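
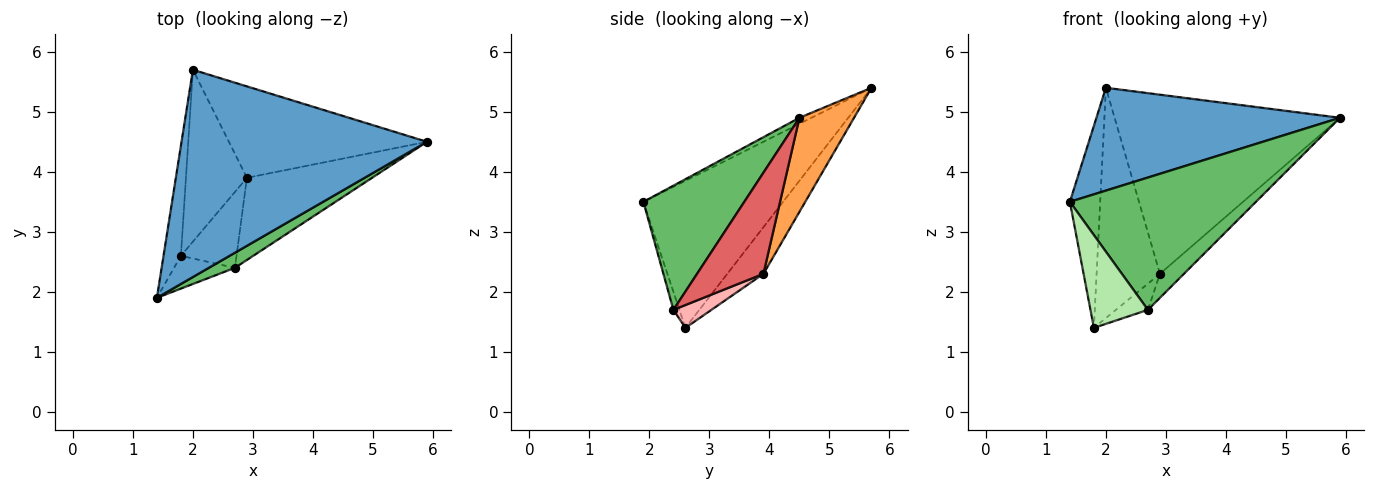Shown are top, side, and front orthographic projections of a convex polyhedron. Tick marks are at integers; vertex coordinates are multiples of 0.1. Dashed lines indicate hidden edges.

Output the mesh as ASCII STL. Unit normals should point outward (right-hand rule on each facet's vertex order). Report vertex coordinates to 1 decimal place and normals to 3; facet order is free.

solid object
 facet normal -0.022 -0.444 0.896
  outer loop
   vertex 2.0 5.7 5.4
   vertex 1.4 1.9 3.5
   vertex 5.9 4.5 4.9
  endloop
 endfacet
 facet normal -0.971 0.211 -0.115
  outer loop
   vertex 1.8 2.6 1.4
   vertex 1.4 1.9 3.5
   vertex 2.0 5.7 5.4
  endloop
 endfacet
 facet normal 0.211 0.871 -0.444
  outer loop
   vertex 2.9 3.9 2.3
   vertex 2.0 5.7 5.4
   vertex 5.9 4.5 4.9
  endloop
 endfacet
 facet normal -0.416 0.729 -0.544
  outer loop
   vertex 2.9 3.9 2.3
   vertex 1.8 2.6 1.4
   vertex 2.0 5.7 5.4
  endloop
 endfacet
 facet normal 0.474 -0.875 0.100
  outer loop
   vertex 2.7 2.4 1.7
   vertex 5.9 4.5 4.9
   vertex 1.4 1.9 3.5
  endloop
 endfacet
 facet normal -0.098 -0.938 -0.331
  outer loop
   vertex 2.7 2.4 1.7
   vertex 1.4 1.9 3.5
   vertex 1.8 2.6 1.4
  endloop
 endfacet
 facet normal 0.613 0.222 -0.758
  outer loop
   vertex 2.7 2.4 1.7
   vertex 2.9 3.9 2.3
   vertex 5.9 4.5 4.9
  endloop
 endfacet
 facet normal 0.361 0.304 -0.881
  outer loop
   vertex 2.7 2.4 1.7
   vertex 1.8 2.6 1.4
   vertex 2.9 3.9 2.3
  endloop
 endfacet
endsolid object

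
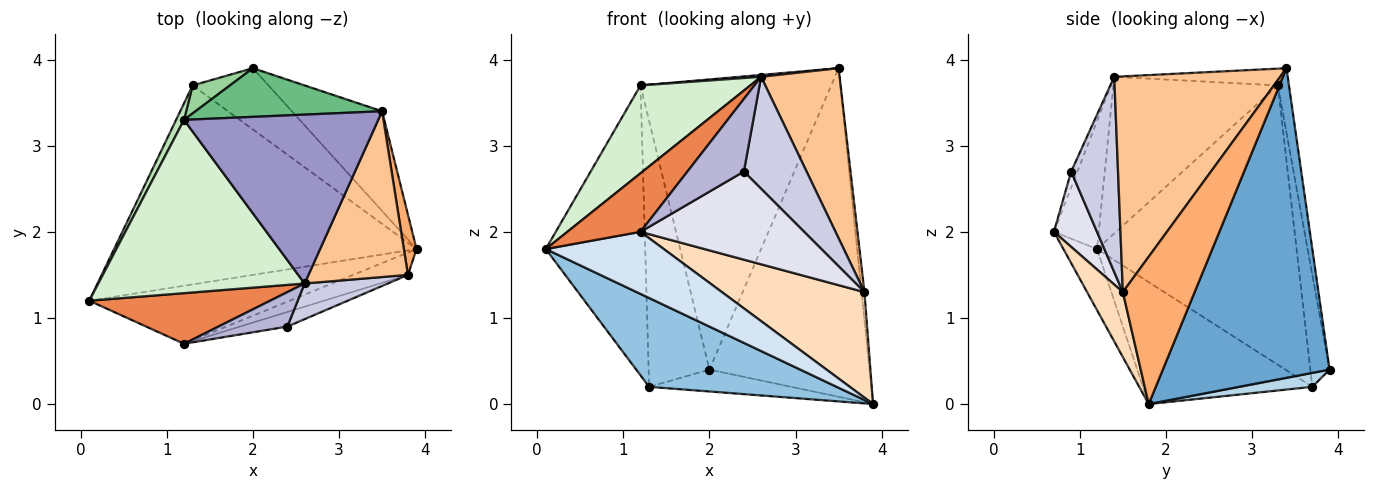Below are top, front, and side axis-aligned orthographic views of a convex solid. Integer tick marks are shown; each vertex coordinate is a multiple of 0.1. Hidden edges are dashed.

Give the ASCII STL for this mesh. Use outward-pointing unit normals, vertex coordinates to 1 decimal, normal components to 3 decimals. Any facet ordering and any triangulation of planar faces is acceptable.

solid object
 facet normal 0.706 0.678 -0.206
  outer loop
   vertex 3.5 3.4 3.9
   vertex 3.9 1.8 0.0
   vertex 2.0 3.9 0.4
  endloop
 endfacet
 facet normal -0.345 -0.383 -0.857
  outer loop
   vertex 1.3 3.7 0.2
   vertex 3.9 1.8 0.0
   vertex 0.1 1.2 1.8
  endloop
 endfacet
 facet normal 0.171 0.331 -0.928
  outer loop
   vertex 1.3 3.7 0.2
   vertex 2.0 3.9 0.4
   vertex 3.9 1.8 0.0
  endloop
 endfacet
 facet normal -0.204 -0.715 -0.668
  outer loop
   vertex 1.2 0.7 2.0
   vertex 0.1 1.2 1.8
   vertex 3.9 1.8 0.0
  endloop
 endfacet
 facet normal -0.420 -0.686 0.594
  outer loop
   vertex 1.2 0.7 2.0
   vertex 2.6 1.4 3.8
   vertex 0.1 1.2 1.8
  endloop
 endfacet
 facet normal 0.996 0.040 0.086
  outer loop
   vertex 3.8 1.5 1.3
   vertex 3.9 1.8 0.0
   vertex 3.5 3.4 3.9
  endloop
 endfacet
 facet normal 0.834 -0.395 0.385
  outer loop
   vertex 3.8 1.5 1.3
   vertex 3.5 3.4 3.9
   vertex 2.6 1.4 3.8
  endloop
 endfacet
 facet normal 0.238 -0.950 -0.201
  outer loop
   vertex 3.8 1.5 1.3
   vertex 1.2 0.7 2.0
   vertex 3.9 1.8 0.0
  endloop
 endfacet
 facet normal -0.057 0.985 0.165
  outer loop
   vertex 1.2 3.3 3.7
   vertex 3.5 3.4 3.9
   vertex 2.0 3.9 0.4
  endloop
 endfacet
 facet normal -0.300 0.949 0.100
  outer loop
   vertex 1.2 3.3 3.7
   vertex 2.0 3.9 0.4
   vertex 1.3 3.7 0.2
  endloop
 endfacet
 facet normal -0.895 0.446 0.025
  outer loop
   vertex 1.2 3.3 3.7
   vertex 1.3 3.7 0.2
   vertex 0.1 1.2 1.8
  endloop
 endfacet
 facet normal -0.561 -0.374 0.738
  outer loop
   vertex 1.2 3.3 3.7
   vertex 0.1 1.2 1.8
   vertex 2.6 1.4 3.8
  endloop
 endfacet
 facet normal -0.086 -0.011 0.996
  outer loop
   vertex 1.2 3.3 3.7
   vertex 2.6 1.4 3.8
   vertex 3.5 3.4 3.9
  endloop
 endfacet
 facet normal -0.099 -0.899 0.427
  outer loop
   vertex 2.4 0.9 2.7
   vertex 2.6 1.4 3.8
   vertex 1.2 0.7 2.0
  endloop
 endfacet
 facet normal 0.580 -0.776 0.247
  outer loop
   vertex 2.4 0.9 2.7
   vertex 3.8 1.5 1.3
   vertex 2.6 1.4 3.8
  endloop
 endfacet
 facet normal 0.251 -0.955 -0.158
  outer loop
   vertex 2.4 0.9 2.7
   vertex 1.2 0.7 2.0
   vertex 3.8 1.5 1.3
  endloop
 endfacet
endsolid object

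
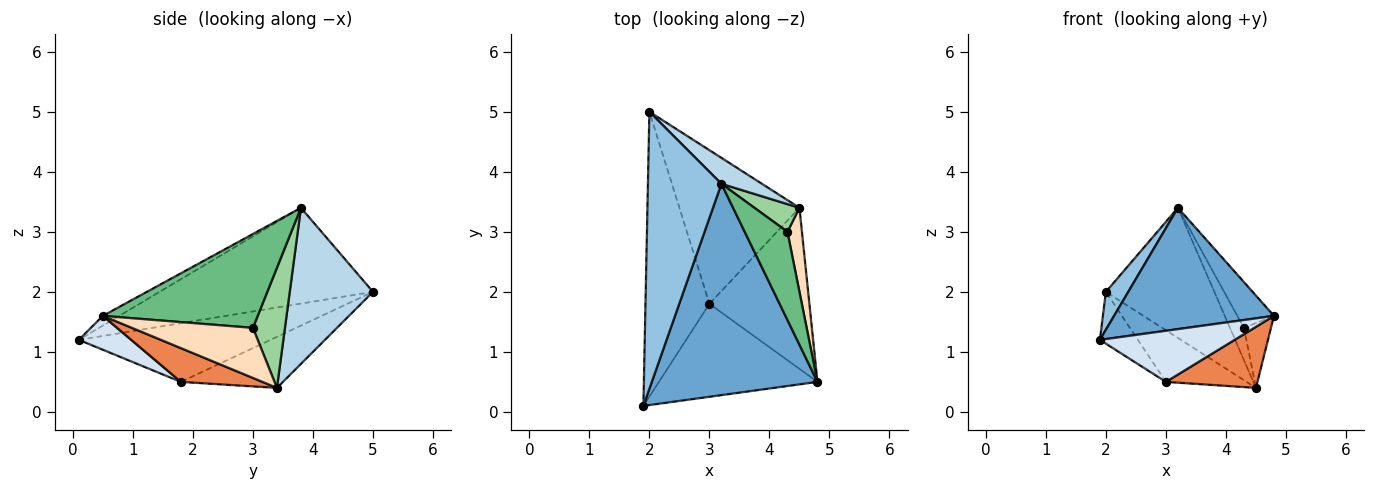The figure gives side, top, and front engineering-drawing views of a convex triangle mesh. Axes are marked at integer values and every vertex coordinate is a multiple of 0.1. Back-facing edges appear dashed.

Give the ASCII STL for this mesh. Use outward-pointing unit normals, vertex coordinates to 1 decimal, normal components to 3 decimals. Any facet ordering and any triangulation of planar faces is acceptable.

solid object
 facet normal -0.051 -0.497 0.866
  outer loop
   vertex 3.2 3.8 3.4
   vertex 1.9 0.1 1.2
   vertex 4.8 0.5 1.6
  endloop
 endfacet
 facet normal -0.791 -0.083 0.607
  outer loop
   vertex 3.2 3.8 3.4
   vertex 2.0 5.0 2.0
   vertex 1.9 0.1 1.2
  endloop
 endfacet
 facet normal 0.601 0.784 0.156
  outer loop
   vertex 3.2 3.8 3.4
   vertex 4.5 3.4 0.4
   vertex 2.0 5.0 2.0
  endloop
 endfacet
 facet normal 0.184 -0.474 -0.861
  outer loop
   vertex 3.0 1.8 0.5
   vertex 4.8 0.5 1.6
   vertex 1.9 0.1 1.2
  endloop
 endfacet
 facet normal 0.301 -0.338 -0.892
  outer loop
   vertex 3.0 1.8 0.5
   vertex 4.5 3.4 0.4
   vertex 4.8 0.5 1.6
  endloop
 endfacet
 facet normal -0.670 0.133 -0.730
  outer loop
   vertex 3.0 1.8 0.5
   vertex 1.9 0.1 1.2
   vertex 2.0 5.0 2.0
  endloop
 endfacet
 facet normal -0.374 0.295 -0.879
  outer loop
   vertex 3.0 1.8 0.5
   vertex 2.0 5.0 2.0
   vertex 4.5 3.4 0.4
  endloop
 endfacet
 facet normal 0.939 0.210 0.272
  outer loop
   vertex 4.3 3.0 1.4
   vertex 4.8 0.5 1.6
   vertex 4.5 3.4 0.4
  endloop
 endfacet
 facet normal 0.890 0.210 0.405
  outer loop
   vertex 4.3 3.0 1.4
   vertex 3.2 3.8 3.4
   vertex 4.8 0.5 1.6
  endloop
 endfacet
 facet normal 0.866 0.379 0.325
  outer loop
   vertex 4.3 3.0 1.4
   vertex 4.5 3.4 0.4
   vertex 3.2 3.8 3.4
  endloop
 endfacet
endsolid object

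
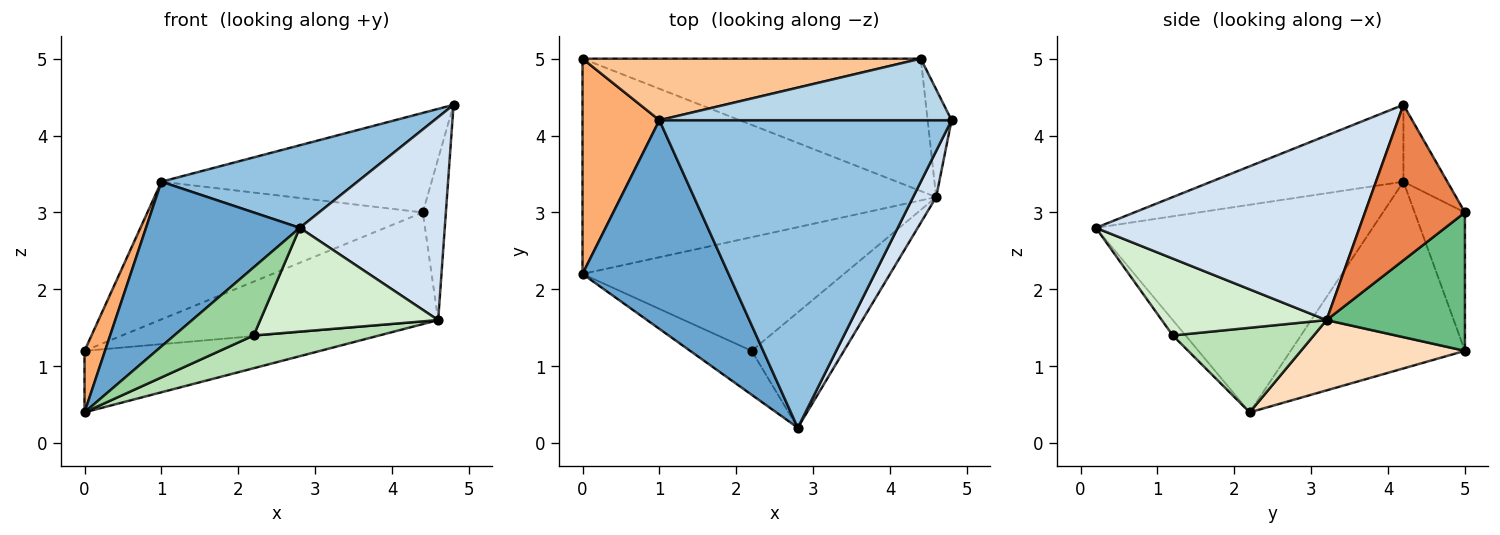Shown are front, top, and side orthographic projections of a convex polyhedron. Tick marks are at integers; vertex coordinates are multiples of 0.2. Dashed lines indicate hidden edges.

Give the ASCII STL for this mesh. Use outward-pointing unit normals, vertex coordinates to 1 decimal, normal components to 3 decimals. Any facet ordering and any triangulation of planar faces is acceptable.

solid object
 facet normal -0.745 -0.414 0.524
  outer loop
   vertex 1.0 4.2 3.4
   vertex 0.0 2.2 0.4
   vertex 2.8 0.2 2.8
  endloop
 endfacet
 facet normal -0.246 -0.251 0.936
  outer loop
   vertex 1.0 4.2 3.4
   vertex 2.8 0.2 2.8
   vertex 4.8 4.2 4.4
  endloop
 endfacet
 facet normal -0.137 0.843 0.521
  outer loop
   vertex 1.0 4.2 3.4
   vertex 4.8 4.2 4.4
   vertex 4.4 5.0 3.0
  endloop
 endfacet
 facet normal 0.871 -0.479 0.109
  outer loop
   vertex 4.6 3.2 1.6
   vertex 4.8 4.2 4.4
   vertex 2.8 0.2 2.8
  endloop
 endfacet
 facet normal 0.964 0.222 -0.148
  outer loop
   vertex 4.6 3.2 1.6
   vertex 4.4 5.0 3.0
   vertex 4.8 4.2 4.4
  endloop
 endfacet
 facet normal -0.919 -0.108 0.379
  outer loop
   vertex 0.0 5.0 1.2
   vertex 0.0 2.2 0.4
   vertex 1.0 4.2 3.4
  endloop
 endfacet
 facet normal -0.165 0.901 0.402
  outer loop
   vertex 0.0 5.0 1.2
   vertex 1.0 4.2 3.4
   vertex 4.4 5.0 3.0
  endloop
 endfacet
 facet normal 0.188 0.270 -0.944
  outer loop
   vertex 0.0 5.0 1.2
   vertex 4.6 3.2 1.6
   vertex 0.0 2.2 0.4
  endloop
 endfacet
 facet normal 0.301 0.606 -0.736
  outer loop
   vertex 0.0 5.0 1.2
   vertex 4.4 5.0 3.0
   vertex 4.6 3.2 1.6
  endloop
 endfacet
 facet normal -0.134 -0.833 -0.537
  outer loop
   vertex 2.2 1.2 1.4
   vertex 2.8 0.2 2.8
   vertex 0.0 2.2 0.4
  endloop
 endfacet
 facet normal 0.297 -0.264 -0.918
  outer loop
   vertex 2.2 1.2 1.4
   vertex 0.0 2.2 0.4
   vertex 4.6 3.2 1.6
  endloop
 endfacet
 facet normal 0.527 -0.569 -0.632
  outer loop
   vertex 2.2 1.2 1.4
   vertex 4.6 3.2 1.6
   vertex 2.8 0.2 2.8
  endloop
 endfacet
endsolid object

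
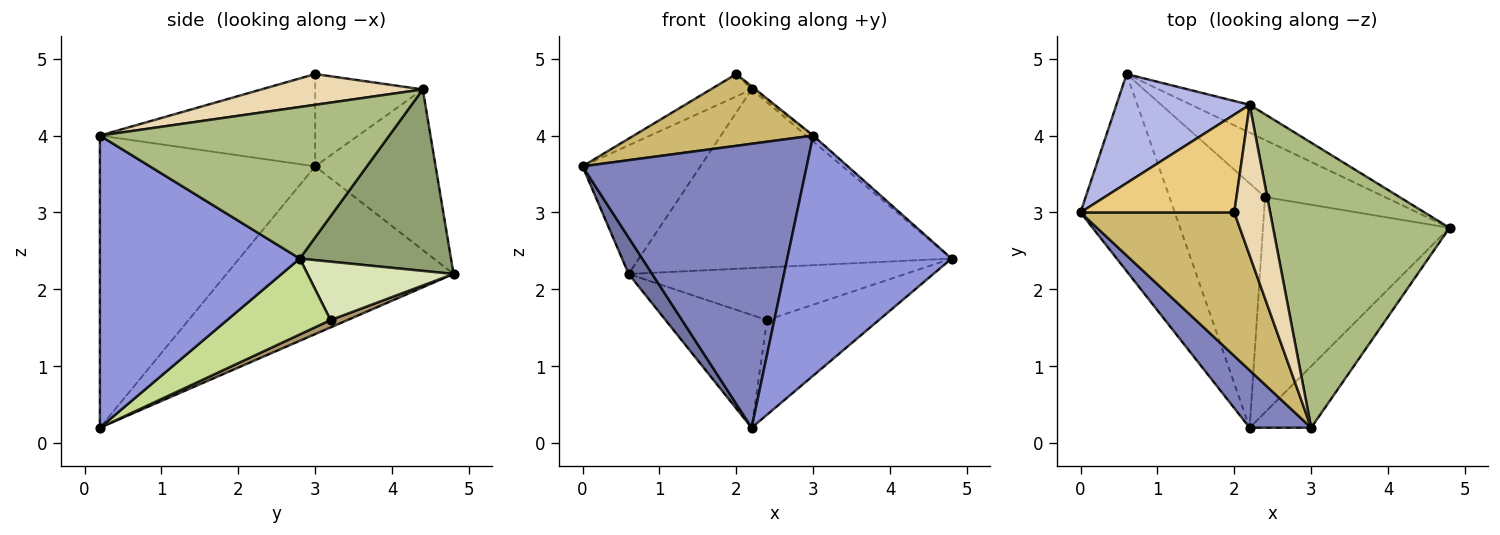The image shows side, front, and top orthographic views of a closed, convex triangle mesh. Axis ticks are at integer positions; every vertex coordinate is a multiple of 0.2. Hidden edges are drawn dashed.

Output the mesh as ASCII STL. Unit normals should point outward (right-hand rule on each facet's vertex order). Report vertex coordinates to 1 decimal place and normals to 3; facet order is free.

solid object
 facet normal -0.868 -0.090 -0.488
  outer loop
   vertex 0.6 4.8 2.2
   vertex 2.2 0.2 0.2
   vertex 0.0 3.0 3.6
  endloop
 endfacet
 facet normal -0.685 -0.714 0.144
  outer loop
   vertex 3.0 0.2 4.0
   vertex 0.0 3.0 3.6
   vertex 2.2 0.2 0.2
  endloop
 endfacet
 facet normal 0.763 -0.627 -0.161
  outer loop
   vertex 3.0 0.2 4.0
   vertex 2.2 0.2 0.2
   vertex 4.8 2.8 2.4
  endloop
 endfacet
 facet normal -0.615 0.602 0.510
  outer loop
   vertex 2.2 4.4 4.6
   vertex 0.6 4.8 2.2
   vertex 0.0 3.0 3.6
  endloop
 endfacet
 facet normal 0.431 0.892 -0.139
  outer loop
   vertex 2.2 4.4 4.6
   vertex 4.8 2.8 2.4
   vertex 0.6 4.8 2.2
  endloop
 endfacet
 facet normal 0.651 0.016 0.758
  outer loop
   vertex 2.2 4.4 4.6
   vertex 3.0 0.2 4.0
   vertex 4.8 2.8 2.4
  endloop
 endfacet
 facet normal 0.349 0.377 -0.858
  outer loop
   vertex 2.4 3.2 1.6
   vertex 4.8 2.8 2.4
   vertex 2.2 0.2 0.2
  endloop
 endfacet
 facet normal 0.337 0.639 -0.692
  outer loop
   vertex 2.4 3.2 1.6
   vertex 0.6 4.8 2.2
   vertex 4.8 2.8 2.4
  endloop
 endfacet
 facet normal 0.070 0.418 -0.906
  outer loop
   vertex 2.4 3.2 1.6
   vertex 2.2 0.2 0.2
   vertex 0.6 4.8 2.2
  endloop
 endfacet
 facet normal -0.473 -0.394 0.788
  outer loop
   vertex 2.0 3.0 4.8
   vertex 0.0 3.0 3.6
   vertex 3.0 0.2 4.0
  endloop
 endfacet
 facet normal -0.505 0.192 0.841
  outer loop
   vertex 2.0 3.0 4.8
   vertex 2.2 4.4 4.6
   vertex 0.0 3.0 3.6
  endloop
 endfacet
 facet normal 0.651 0.015 0.759
  outer loop
   vertex 2.0 3.0 4.8
   vertex 3.0 0.2 4.0
   vertex 2.2 4.4 4.6
  endloop
 endfacet
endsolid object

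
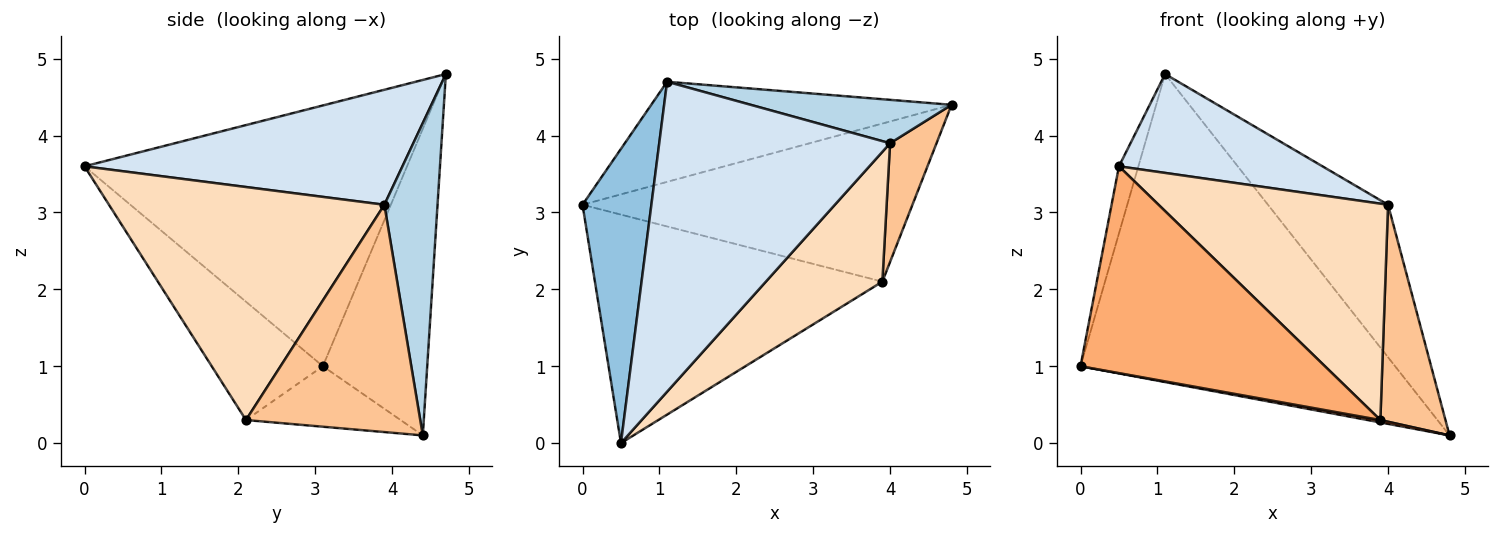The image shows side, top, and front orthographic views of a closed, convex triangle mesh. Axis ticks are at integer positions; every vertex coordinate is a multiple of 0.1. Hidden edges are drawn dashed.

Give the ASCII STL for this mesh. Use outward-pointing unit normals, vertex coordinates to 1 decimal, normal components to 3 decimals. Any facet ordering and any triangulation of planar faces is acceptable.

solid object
 facet normal -0.301 0.907 -0.295
  outer loop
   vertex 1.1 4.7 4.8
   vertex 4.8 4.4 0.1
   vertex 0.0 3.1 1.0
  endloop
 endfacet
 facet normal -0.965 0.058 0.255
  outer loop
   vertex 1.1 4.7 4.8
   vertex 0.0 3.1 1.0
   vertex 0.5 0.0 3.6
  endloop
 endfacet
 facet normal 0.392 0.885 0.252
  outer loop
   vertex 4.0 3.9 3.1
   vertex 4.8 4.4 0.1
   vertex 1.1 4.7 4.8
  endloop
 endfacet
 facet normal 0.429 -0.274 0.861
  outer loop
   vertex 4.0 3.9 3.1
   vertex 1.1 4.7 4.8
   vertex 0.5 0.0 3.6
  endloop
 endfacet
 facet normal -0.180 -0.015 -0.983
  outer loop
   vertex 3.9 2.1 0.3
   vertex 0.0 3.1 1.0
   vertex 4.8 4.4 0.1
  endloop
 endfacet
 facet normal -0.292 -0.642 -0.709
  outer loop
   vertex 3.9 2.1 0.3
   vertex 0.5 0.0 3.6
   vertex 0.0 3.1 1.0
  endloop
 endfacet
 facet normal 0.920 -0.344 0.188
  outer loop
   vertex 3.9 2.1 0.3
   vertex 4.8 4.4 0.1
   vertex 4.0 3.9 3.1
  endloop
 endfacet
 facet normal 0.717 -0.598 0.359
  outer loop
   vertex 3.9 2.1 0.3
   vertex 4.0 3.9 3.1
   vertex 0.5 0.0 3.6
  endloop
 endfacet
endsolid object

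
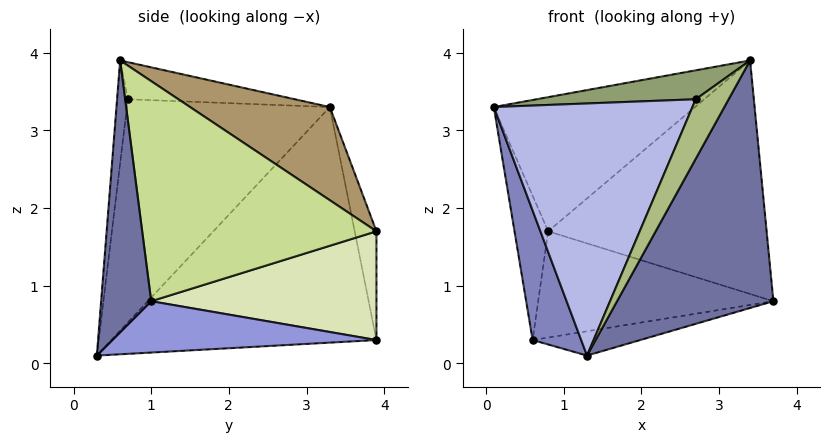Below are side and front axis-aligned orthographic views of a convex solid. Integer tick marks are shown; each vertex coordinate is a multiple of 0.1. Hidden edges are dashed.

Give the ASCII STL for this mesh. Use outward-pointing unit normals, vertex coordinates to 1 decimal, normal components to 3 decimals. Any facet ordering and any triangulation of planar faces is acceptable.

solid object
 facet normal 0.304 -0.948 -0.093
  outer loop
   vertex 3.4 0.6 3.9
   vertex 1.3 0.3 0.1
   vertex 3.7 1.0 0.8
  endloop
 endfacet
 facet normal -0.965 -0.177 -0.196
  outer loop
   vertex 0.6 3.9 0.3
   vertex 1.3 0.3 0.1
   vertex 0.1 3.3 3.3
  endloop
 endfacet
 facet normal 0.251 0.102 -0.963
  outer loop
   vertex 0.6 3.9 0.3
   vertex 3.7 1.0 0.8
   vertex 1.3 0.3 0.1
  endloop
 endfacet
 facet normal -0.666 -0.652 0.362
  outer loop
   vertex 2.7 0.7 3.4
   vertex 0.1 3.3 3.3
   vertex 1.3 0.3 0.1
  endloop
 endfacet
 facet normal -0.545 -0.519 0.659
  outer loop
   vertex 2.7 0.7 3.4
   vertex 3.4 0.6 3.9
   vertex 0.1 3.3 3.3
  endloop
 endfacet
 facet normal -0.304 -0.922 0.241
  outer loop
   vertex 2.7 0.7 3.4
   vertex 1.3 0.3 0.1
   vertex 3.4 0.6 3.9
  endloop
 endfacet
 facet normal 0.722 0.674 0.157
  outer loop
   vertex 0.8 3.9 1.7
   vertex 3.4 0.6 3.9
   vertex 3.7 1.0 0.8
  endloop
 endfacet
 facet normal 0.688 0.719 -0.098
  outer loop
   vertex 0.8 3.9 1.7
   vertex 3.7 1.0 0.8
   vertex 0.6 3.9 0.3
  endloop
 endfacet
 facet normal 0.498 0.717 0.487
  outer loop
   vertex 0.8 3.9 1.7
   vertex 0.1 3.3 3.3
   vertex 3.4 0.6 3.9
  endloop
 endfacet
 facet normal -0.541 0.837 0.077
  outer loop
   vertex 0.8 3.9 1.7
   vertex 0.6 3.9 0.3
   vertex 0.1 3.3 3.3
  endloop
 endfacet
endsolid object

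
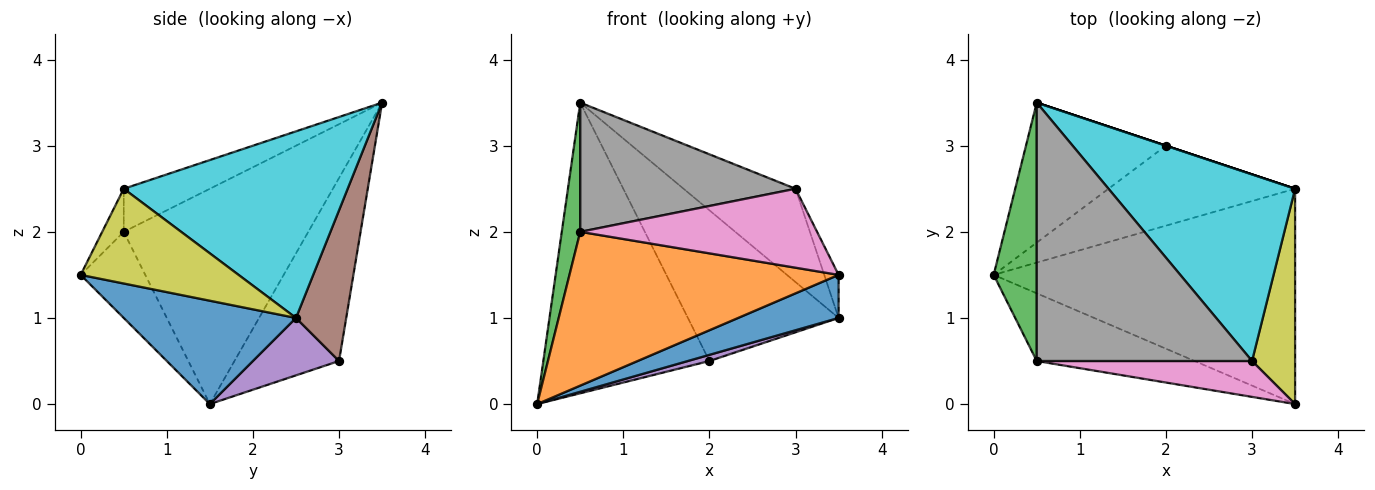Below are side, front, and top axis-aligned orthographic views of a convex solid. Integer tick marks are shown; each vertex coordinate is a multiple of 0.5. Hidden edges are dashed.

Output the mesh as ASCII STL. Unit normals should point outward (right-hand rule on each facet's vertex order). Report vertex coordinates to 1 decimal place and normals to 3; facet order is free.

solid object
 facet normal 0.319 -0.186 -0.929
  outer loop
   vertex 3.5 2.5 1.0
   vertex 3.5 0.0 1.5
   vertex 0.0 1.5 0.0
  endloop
 endfacet
 facet normal -0.215 -0.894 -0.393
  outer loop
   vertex 0.5 0.5 2.0
   vertex 0.0 1.5 0.0
   vertex 3.5 0.0 1.5
  endloop
 endfacet
 facet normal -0.976 -0.098 0.195
  outer loop
   vertex 0.5 0.5 2.0
   vertex 0.5 3.5 3.5
   vertex 0.0 1.5 0.0
  endloop
 endfacet
 facet normal -0.493 0.784 -0.377
  outer loop
   vertex 2.0 3.0 0.5
   vertex 0.0 1.5 0.0
   vertex 0.5 3.5 3.5
  endloop
 endfacet
 facet normal 0.293 -0.073 -0.953
  outer loop
   vertex 2.0 3.0 0.5
   vertex 3.5 2.5 1.0
   vertex 0.0 1.5 0.0
  endloop
 endfacet
 facet normal 0.316 0.949 0.000
  outer loop
   vertex 2.0 3.0 0.5
   vertex 0.5 3.5 3.5
   vertex 3.5 2.5 1.0
  endloop
 endfacet
 facet normal -0.082 -0.907 0.412
  outer loop
   vertex 3.0 0.5 2.5
   vertex 0.5 0.5 2.0
   vertex 3.5 0.0 1.5
  endloop
 endfacet
 facet normal -0.176 -0.440 0.880
  outer loop
   vertex 3.0 0.5 2.5
   vertex 0.5 3.5 3.5
   vertex 0.5 0.5 2.0
  endloop
 endfacet
 facet normal 0.907 0.082 0.412
  outer loop
   vertex 3.0 0.5 2.5
   vertex 3.5 0.0 1.5
   vertex 3.5 2.5 1.0
  endloop
 endfacet
 facet normal 0.667 0.333 0.667
  outer loop
   vertex 3.0 0.5 2.5
   vertex 3.5 2.5 1.0
   vertex 0.5 3.5 3.5
  endloop
 endfacet
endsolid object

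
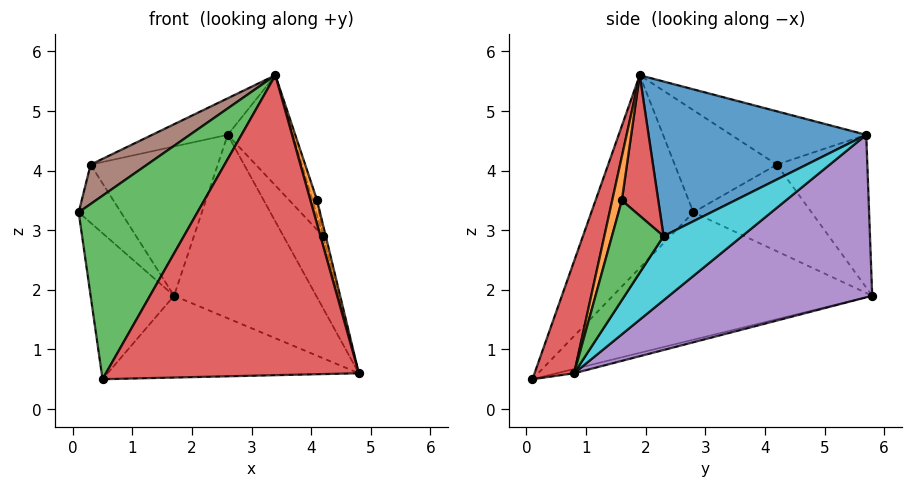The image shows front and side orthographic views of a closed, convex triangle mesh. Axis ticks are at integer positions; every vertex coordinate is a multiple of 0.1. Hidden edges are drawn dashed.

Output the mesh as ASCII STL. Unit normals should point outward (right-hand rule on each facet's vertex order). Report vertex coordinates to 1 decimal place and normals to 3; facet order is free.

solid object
 facet normal -0.874 0.281 -0.396
  outer loop
   vertex 0.5 0.1 0.5
   vertex 0.1 2.8 3.3
   vertex 1.7 5.8 1.9
  endloop
 endfacet
 facet normal -0.017 0.242 -0.970
  outer loop
   vertex 0.5 0.1 0.5
   vertex 1.7 5.8 1.9
   vertex 4.8 0.8 0.6
  endloop
 endfacet
 facet normal -0.549 -0.639 0.538
  outer loop
   vertex 0.5 0.1 0.5
   vertex 3.4 1.9 5.6
   vertex 0.1 2.8 3.3
  endloop
 endfacet
 facet normal 0.150 -0.956 0.252
  outer loop
   vertex 0.5 0.1 0.5
   vertex 4.8 0.8 0.6
   vertex 3.4 1.9 5.6
  endloop
 endfacet
 facet normal 0.794 0.556 -0.244
  outer loop
   vertex 2.6 5.7 4.6
   vertex 4.8 0.8 0.6
   vertex 1.7 5.8 1.9
  endloop
 endfacet
 facet normal -0.599 -0.331 0.729
  outer loop
   vertex 0.3 4.2 4.1
   vertex 0.1 2.8 3.3
   vertex 3.4 1.9 5.6
  endloop
 endfacet
 facet normal -0.318 0.178 0.931
  outer loop
   vertex 0.3 4.2 4.1
   vertex 3.4 1.9 5.6
   vertex 2.6 5.7 4.6
  endloop
 endfacet
 facet normal -0.888 0.318 -0.334
  outer loop
   vertex 0.3 4.2 4.1
   vertex 1.7 5.8 1.9
   vertex 0.1 2.8 3.3
  endloop
 endfacet
 facet normal -0.566 0.795 0.218
  outer loop
   vertex 0.3 4.2 4.1
   vertex 2.6 5.7 4.6
   vertex 1.7 5.8 1.9
  endloop
 endfacet
 facet normal 0.891 0.450 -0.061
  outer loop
   vertex 4.2 2.3 2.9
   vertex 4.8 0.8 0.6
   vertex 2.6 5.7 4.6
  endloop
 endfacet
 facet normal 0.911 0.273 0.310
  outer loop
   vertex 4.2 2.3 2.9
   vertex 2.6 5.7 4.6
   vertex 3.4 1.9 5.6
  endloop
 endfacet
 facet normal 0.775 -0.536 0.335
  outer loop
   vertex 4.1 1.6 3.5
   vertex 3.4 1.9 5.6
   vertex 4.8 0.8 0.6
  endloop
 endfacet
 facet normal 0.974 0.050 0.221
  outer loop
   vertex 4.1 1.6 3.5
   vertex 4.8 0.8 0.6
   vertex 4.2 2.3 2.9
  endloop
 endfacet
 facet normal 0.947 0.121 0.298
  outer loop
   vertex 4.1 1.6 3.5
   vertex 4.2 2.3 2.9
   vertex 3.4 1.9 5.6
  endloop
 endfacet
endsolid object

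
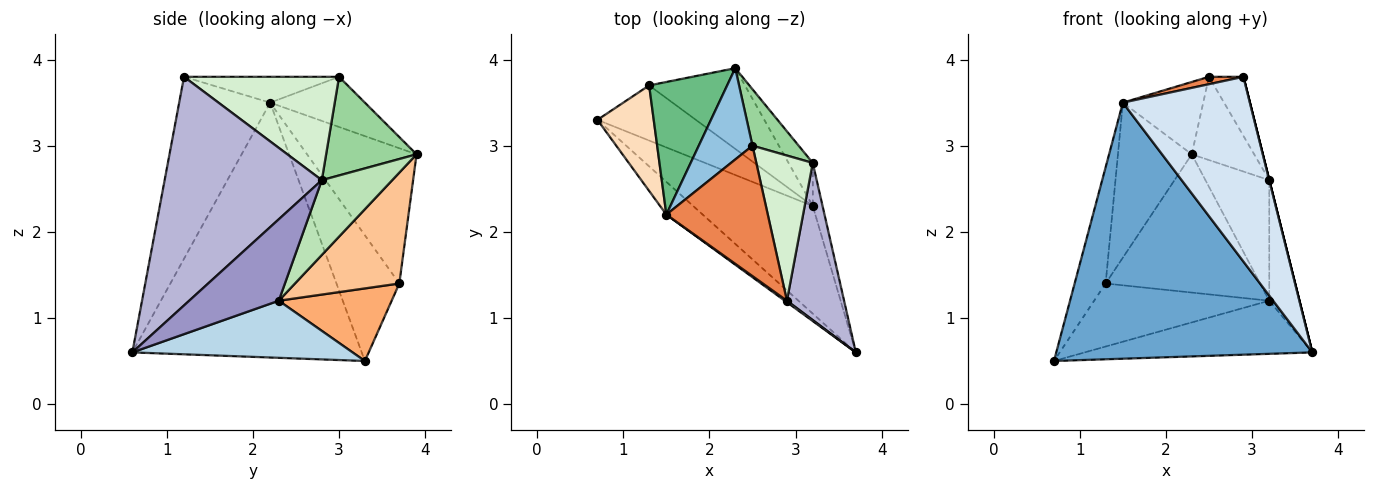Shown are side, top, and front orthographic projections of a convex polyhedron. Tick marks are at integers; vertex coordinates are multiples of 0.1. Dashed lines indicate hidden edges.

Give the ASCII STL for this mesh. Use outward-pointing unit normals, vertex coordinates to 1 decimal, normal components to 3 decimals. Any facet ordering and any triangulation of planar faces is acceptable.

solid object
 facet normal -0.664 -0.742 -0.095
  outer loop
   vertex 1.5 2.2 3.5
   vertex 0.7 3.3 0.5
   vertex 3.7 0.6 0.6
  endloop
 endfacet
 facet normal -0.591 0.501 0.632
  outer loop
   vertex 1.5 2.2 3.5
   vertex 2.5 3.0 3.8
   vertex 2.3 3.9 2.9
  endloop
 endfacet
 facet normal 0.394 0.407 -0.824
  outer loop
   vertex 3.2 2.3 1.2
   vertex 3.7 0.6 0.6
   vertex 0.7 3.3 0.5
  endloop
 endfacet
 facet normal -0.582 -0.813 0.007
  outer loop
   vertex 2.9 1.2 3.8
   vertex 1.5 2.2 3.5
   vertex 3.7 0.6 0.6
  endloop
 endfacet
 facet normal -0.246 -0.055 0.968
  outer loop
   vertex 2.9 1.2 3.8
   vertex 2.5 3.0 3.8
   vertex 1.5 2.2 3.5
  endloop
 endfacet
 facet normal 0.437 0.677 -0.592
  outer loop
   vertex 1.3 3.7 1.4
   vertex 3.2 2.3 1.2
   vertex 0.7 3.3 0.5
  endloop
 endfacet
 facet normal 0.504 0.746 -0.435
  outer loop
   vertex 1.3 3.7 1.4
   vertex 2.3 3.9 2.9
   vertex 3.2 2.3 1.2
  endloop
 endfacet
 facet normal -0.832 0.410 0.372
  outer loop
   vertex 1.3 3.7 1.4
   vertex 0.7 3.3 0.5
   vertex 1.5 2.2 3.5
  endloop
 endfacet
 facet normal -0.748 0.504 0.431
  outer loop
   vertex 1.3 3.7 1.4
   vertex 1.5 2.2 3.5
   vertex 2.3 3.9 2.9
  endloop
 endfacet
 facet normal 0.768 0.530 0.360
  outer loop
   vertex 3.2 2.8 2.6
   vertex 2.3 3.9 2.9
   vertex 2.5 3.0 3.8
  endloop
 endfacet
 facet normal 0.720 0.653 -0.233
  outer loop
   vertex 3.2 2.8 2.6
   vertex 3.2 2.3 1.2
   vertex 2.3 3.9 2.9
  endloop
 endfacet
 facet normal 0.861 0.191 0.471
  outer loop
   vertex 3.2 2.8 2.6
   vertex 2.5 3.0 3.8
   vertex 2.9 1.2 3.8
  endloop
 endfacet
 facet normal 0.942 0.317 -0.113
  outer loop
   vertex 3.2 2.8 2.6
   vertex 3.7 0.6 0.6
   vertex 3.2 2.3 1.2
  endloop
 endfacet
 facet normal 0.970 0.000 0.243
  outer loop
   vertex 3.2 2.8 2.6
   vertex 2.9 1.2 3.8
   vertex 3.7 0.6 0.6
  endloop
 endfacet
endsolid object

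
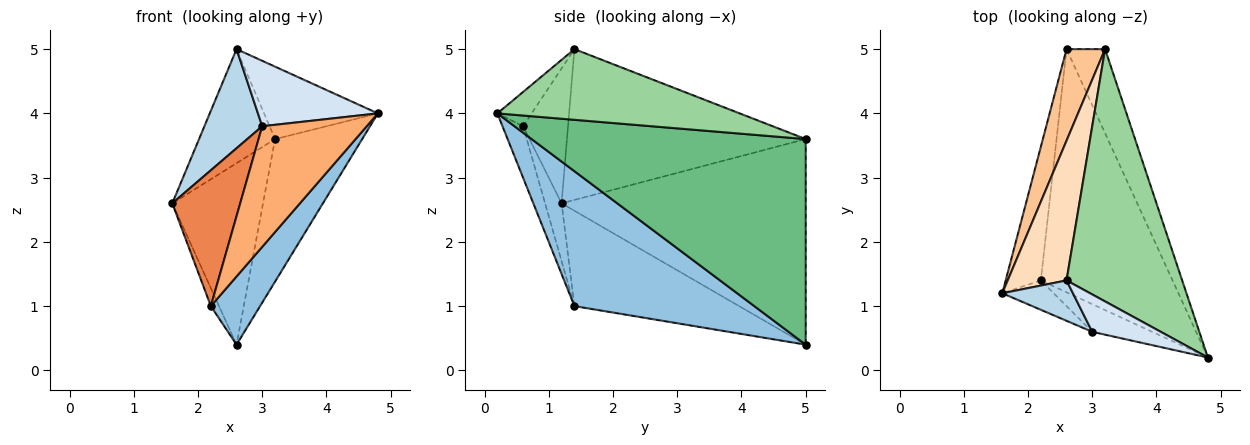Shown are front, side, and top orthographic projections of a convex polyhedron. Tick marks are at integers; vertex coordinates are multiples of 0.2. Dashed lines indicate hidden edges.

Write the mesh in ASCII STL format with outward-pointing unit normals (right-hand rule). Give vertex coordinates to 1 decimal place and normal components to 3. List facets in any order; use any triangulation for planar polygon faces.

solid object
 facet normal -0.937 0.047 -0.346
  outer loop
   vertex 2.2 1.4 1.0
   vertex 1.6 1.2 2.6
   vertex 2.6 5.0 0.4
  endloop
 endfacet
 facet normal 0.702 -0.192 -0.686
  outer loop
   vertex 2.2 1.4 1.0
   vertex 2.6 5.0 0.4
   vertex 4.8 0.2 4.0
  endloop
 endfacet
 facet normal -0.584 -0.751 0.306
  outer loop
   vertex 3.0 0.6 3.8
   vertex 2.6 1.4 5.0
   vertex 1.6 1.2 2.6
  endloop
 endfacet
 facet normal -0.241 -0.843 0.482
  outer loop
   vertex 3.0 0.6 3.8
   vertex 4.8 0.2 4.0
   vertex 2.6 1.4 5.0
  endloop
 endfacet
 facet normal -0.231 -0.951 -0.206
  outer loop
   vertex 3.0 0.6 3.8
   vertex 1.6 1.2 2.6
   vertex 2.2 1.4 1.0
  endloop
 endfacet
 facet normal -0.188 -0.957 -0.220
  outer loop
   vertex 3.0 0.6 3.8
   vertex 2.2 1.4 1.0
   vertex 4.8 0.2 4.0
  endloop
 endfacet
 facet normal -0.923 0.343 0.173
  outer loop
   vertex 3.2 5.0 3.6
   vertex 2.6 5.0 0.4
   vertex 1.6 1.2 2.6
  endloop
 endfacet
 facet normal -0.893 0.284 0.348
  outer loop
   vertex 3.2 5.0 3.6
   vertex 1.6 1.2 2.6
   vertex 2.6 1.4 5.0
  endloop
 endfacet
 facet normal 0.938 0.298 -0.176
  outer loop
   vertex 3.2 5.0 3.6
   vertex 4.8 0.2 4.0
   vertex 2.6 5.0 0.4
  endloop
 endfacet
 facet normal 0.506 0.238 0.829
  outer loop
   vertex 3.2 5.0 3.6
   vertex 2.6 1.4 5.0
   vertex 4.8 0.2 4.0
  endloop
 endfacet
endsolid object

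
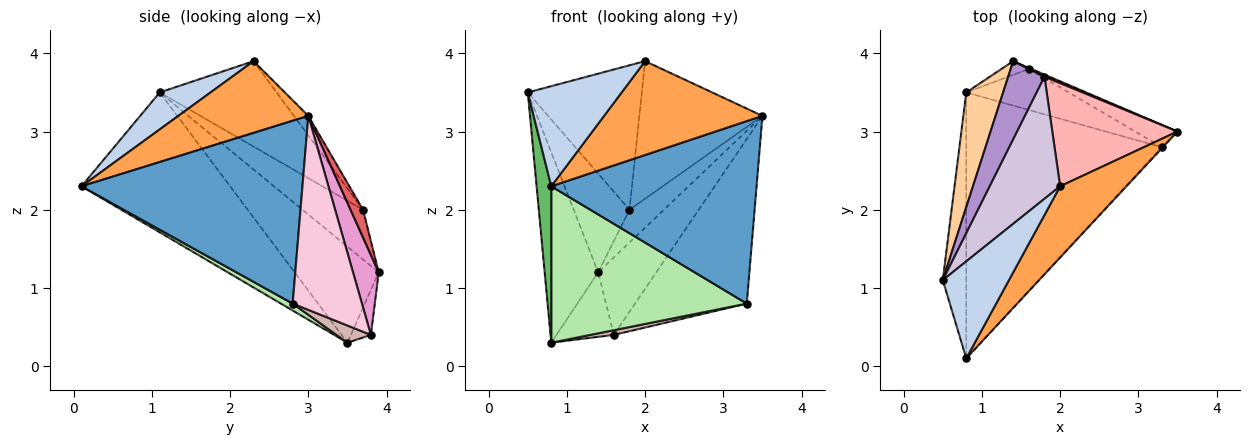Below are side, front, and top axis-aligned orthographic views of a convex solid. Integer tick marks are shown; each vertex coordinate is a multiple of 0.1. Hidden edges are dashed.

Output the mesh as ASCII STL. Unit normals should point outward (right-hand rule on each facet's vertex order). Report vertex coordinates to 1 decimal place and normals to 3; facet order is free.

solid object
 facet normal 0.733 -0.681 -0.004
  outer loop
   vertex 3.3 2.8 0.8
   vertex 3.5 3.0 3.2
   vertex 0.8 0.1 2.3
  endloop
 endfacet
 facet normal 0.363 -0.669 0.648
  outer loop
   vertex 2.0 2.3 3.9
   vertex 0.5 1.1 3.5
   vertex 0.8 0.1 2.3
  endloop
 endfacet
 facet normal 0.547 -0.667 0.506
  outer loop
   vertex 2.0 2.3 3.9
   vertex 0.8 0.1 2.3
   vertex 3.5 3.0 3.2
  endloop
 endfacet
 facet normal -0.803 0.511 0.308
  outer loop
   vertex 0.8 3.5 0.3
   vertex 0.5 1.1 3.5
   vertex 1.4 3.9 1.2
  endloop
 endfacet
 facet normal -0.982 -0.097 -0.165
  outer loop
   vertex 0.8 3.5 0.3
   vertex 0.8 0.1 2.3
   vertex 0.5 1.1 3.5
  endloop
 endfacet
 facet normal 0.030 -0.507 -0.862
  outer loop
   vertex 0.8 3.5 0.3
   vertex 3.3 2.8 0.8
   vertex 0.8 0.1 2.3
  endloop
 endfacet
 facet normal 0.341 0.938 0.064
  outer loop
   vertex 1.8 3.7 2.0
   vertex 3.5 3.0 3.2
   vertex 1.4 3.9 1.2
  endloop
 endfacet
 facet normal -0.093 0.797 0.597
  outer loop
   vertex 1.8 3.7 2.0
   vertex 2.0 2.3 3.9
   vertex 3.5 3.0 3.2
  endloop
 endfacet
 facet normal -0.648 0.597 0.473
  outer loop
   vertex 1.8 3.7 2.0
   vertex 1.4 3.9 1.2
   vertex 0.5 1.1 3.5
  endloop
 endfacet
 facet normal -0.617 0.601 0.508
  outer loop
   vertex 1.8 3.7 2.0
   vertex 0.5 1.1 3.5
   vertex 2.0 2.3 3.9
  endloop
 endfacet
 facet normal -0.323 0.926 -0.196
  outer loop
   vertex 1.6 3.8 0.4
   vertex 0.8 3.5 0.3
   vertex 1.4 3.9 1.2
  endloop
 endfacet
 facet normal 0.165 -0.112 -0.980
  outer loop
   vertex 1.6 3.8 0.4
   vertex 3.3 2.8 0.8
   vertex 0.8 3.5 0.3
  endloop
 endfacet
 facet normal 0.404 0.914 -0.013
  outer loop
   vertex 1.6 3.8 0.4
   vertex 1.4 3.9 1.2
   vertex 3.5 3.0 3.2
  endloop
 endfacet
 facet normal 0.524 0.844 -0.114
  outer loop
   vertex 1.6 3.8 0.4
   vertex 3.5 3.0 3.2
   vertex 3.3 2.8 0.8
  endloop
 endfacet
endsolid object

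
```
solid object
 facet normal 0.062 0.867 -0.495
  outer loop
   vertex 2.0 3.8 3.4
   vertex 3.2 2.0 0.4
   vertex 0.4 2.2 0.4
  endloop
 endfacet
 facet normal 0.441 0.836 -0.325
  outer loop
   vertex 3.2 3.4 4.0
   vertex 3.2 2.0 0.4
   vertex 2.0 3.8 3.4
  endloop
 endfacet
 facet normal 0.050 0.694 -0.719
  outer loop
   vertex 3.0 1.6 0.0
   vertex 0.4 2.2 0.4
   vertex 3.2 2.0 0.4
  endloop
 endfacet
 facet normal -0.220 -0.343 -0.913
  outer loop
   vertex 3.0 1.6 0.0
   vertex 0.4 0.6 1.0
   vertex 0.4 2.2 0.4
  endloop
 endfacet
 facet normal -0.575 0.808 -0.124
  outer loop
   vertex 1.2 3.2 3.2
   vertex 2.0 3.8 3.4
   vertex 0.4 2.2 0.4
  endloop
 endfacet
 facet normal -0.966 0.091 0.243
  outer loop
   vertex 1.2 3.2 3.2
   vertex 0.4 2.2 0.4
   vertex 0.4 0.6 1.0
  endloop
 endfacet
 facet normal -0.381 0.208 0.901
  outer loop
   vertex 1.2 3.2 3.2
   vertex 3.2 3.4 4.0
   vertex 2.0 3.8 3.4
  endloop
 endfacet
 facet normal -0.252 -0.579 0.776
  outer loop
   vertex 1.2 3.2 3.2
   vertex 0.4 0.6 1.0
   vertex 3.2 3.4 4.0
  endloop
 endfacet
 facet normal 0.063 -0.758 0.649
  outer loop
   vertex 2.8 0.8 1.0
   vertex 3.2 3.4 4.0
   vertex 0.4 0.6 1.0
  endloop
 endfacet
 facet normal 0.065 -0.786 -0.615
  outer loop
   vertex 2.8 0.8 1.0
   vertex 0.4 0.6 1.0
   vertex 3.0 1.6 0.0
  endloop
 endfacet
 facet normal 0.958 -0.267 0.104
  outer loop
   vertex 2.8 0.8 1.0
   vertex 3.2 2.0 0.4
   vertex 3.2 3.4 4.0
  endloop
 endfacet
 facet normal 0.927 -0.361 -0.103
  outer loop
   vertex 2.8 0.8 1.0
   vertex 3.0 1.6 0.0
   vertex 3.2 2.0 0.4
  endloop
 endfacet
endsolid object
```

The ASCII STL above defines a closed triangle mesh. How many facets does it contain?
12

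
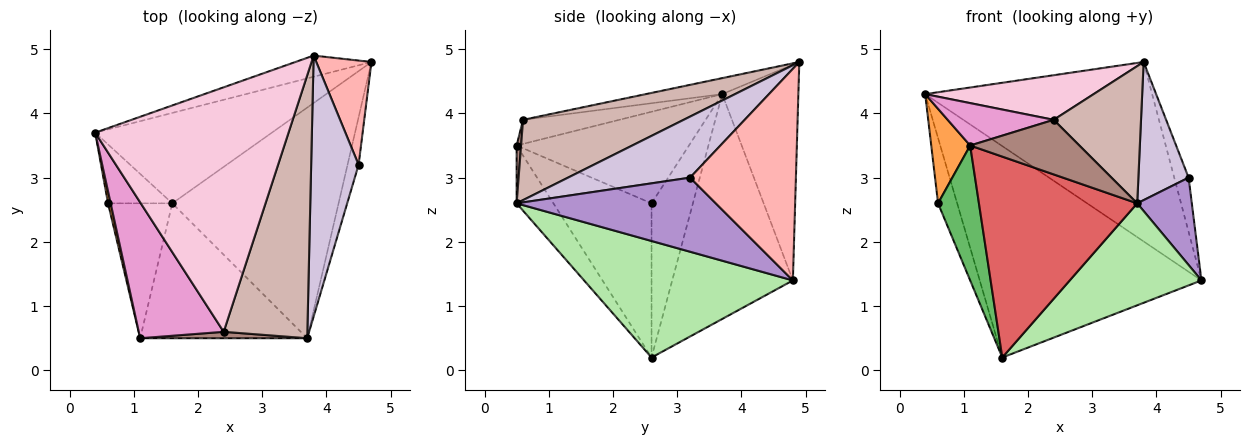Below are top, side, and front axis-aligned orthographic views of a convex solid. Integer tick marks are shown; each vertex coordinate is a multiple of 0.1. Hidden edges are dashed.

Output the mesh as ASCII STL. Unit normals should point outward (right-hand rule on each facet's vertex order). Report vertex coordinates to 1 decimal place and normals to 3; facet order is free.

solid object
 facet normal -0.447 0.822 -0.352
  outer loop
   vertex 1.6 2.6 0.2
   vertex 0.4 3.7 4.3
   vertex 4.7 4.8 1.4
  endloop
 endfacet
 facet normal -0.316 0.942 -0.111
  outer loop
   vertex 3.8 4.9 4.8
   vertex 4.7 4.8 1.4
   vertex 0.4 3.7 4.3
  endloop
 endfacet
 facet normal -0.975 -0.220 0.028
  outer loop
   vertex 0.6 2.6 2.6
   vertex 1.1 0.5 3.5
   vertex 0.4 3.7 4.3
  endloop
 endfacet
 facet normal -0.849 0.392 -0.354
  outer loop
   vertex 0.6 2.6 2.6
   vertex 0.4 3.7 4.3
   vertex 1.6 2.6 0.2
  endloop
 endfacet
 facet normal -0.862 -0.359 -0.359
  outer loop
   vertex 0.6 2.6 2.6
   vertex 1.6 2.6 0.2
   vertex 1.1 0.5 3.5
  endloop
 endfacet
 facet normal 0.540 -0.340 -0.770
  outer loop
   vertex 3.7 0.5 2.6
   vertex 1.6 2.6 0.2
   vertex 4.7 4.8 1.4
  endloop
 endfacet
 facet normal -0.189 -0.815 -0.547
  outer loop
   vertex 3.7 0.5 2.6
   vertex 1.1 0.5 3.5
   vertex 1.6 2.6 0.2
  endloop
 endfacet
 facet normal 0.959 0.130 0.250
  outer loop
   vertex 4.5 3.2 3.0
   vertex 4.7 4.8 1.4
   vertex 3.8 4.9 4.8
  endloop
 endfacet
 facet normal 0.955 -0.262 -0.142
  outer loop
   vertex 4.5 3.2 3.0
   vertex 3.7 0.5 2.6
   vertex 4.7 4.8 1.4
  endloop
 endfacet
 facet normal 0.751 -0.309 0.584
  outer loop
   vertex 4.5 3.2 3.0
   vertex 3.8 4.9 4.8
   vertex 3.7 0.5 2.6
  endloop
 endfacet
 facet normal 0.040 -0.992 0.117
  outer loop
   vertex 2.4 0.6 3.9
   vertex 1.1 0.5 3.5
   vertex 3.7 0.5 2.6
  endloop
 endfacet
 facet normal 0.648 -0.352 0.675
  outer loop
   vertex 2.4 0.6 3.9
   vertex 3.7 0.5 2.6
   vertex 3.8 4.9 4.8
  endloop
 endfacet
 facet normal -0.261 -0.288 0.921
  outer loop
   vertex 2.4 0.6 3.9
   vertex 0.4 3.7 4.3
   vertex 1.1 0.5 3.5
  endloop
 endfacet
 facet normal -0.081 -0.179 0.981
  outer loop
   vertex 2.4 0.6 3.9
   vertex 3.8 4.9 4.8
   vertex 0.4 3.7 4.3
  endloop
 endfacet
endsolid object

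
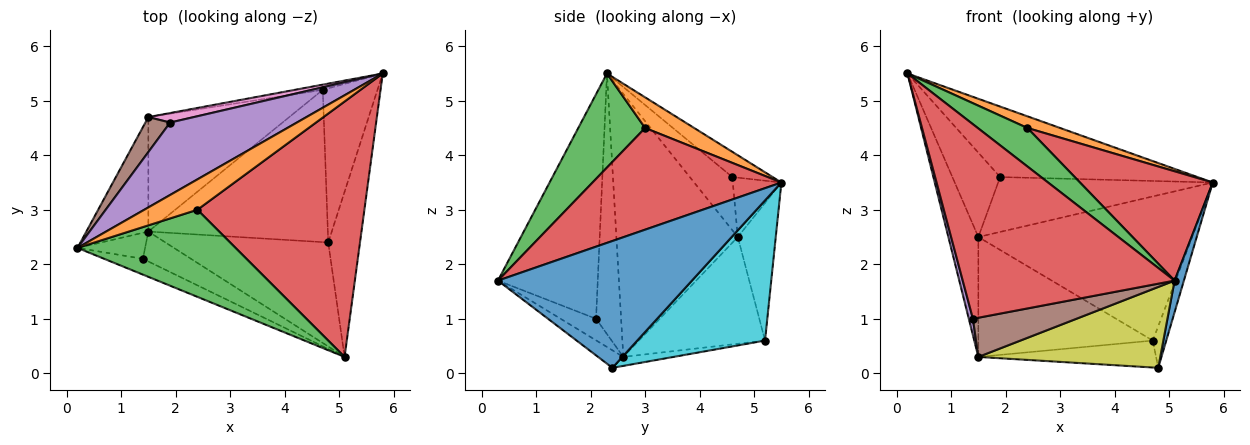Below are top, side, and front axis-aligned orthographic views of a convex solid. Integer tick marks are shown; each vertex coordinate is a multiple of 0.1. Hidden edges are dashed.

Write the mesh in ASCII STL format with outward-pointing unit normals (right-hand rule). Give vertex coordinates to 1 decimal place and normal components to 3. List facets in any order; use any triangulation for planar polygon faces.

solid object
 facet normal 0.969 -0.046 -0.243
  outer loop
   vertex 4.8 2.4 0.1
   vertex 5.8 5.5 3.5
   vertex 5.1 0.3 1.7
  endloop
 endfacet
 facet normal 0.474 -0.316 0.822
  outer loop
   vertex 2.4 3.0 4.5
   vertex 5.8 5.5 3.5
   vertex 0.2 2.3 5.5
  endloop
 endfacet
 facet normal 0.478 -0.355 0.803
  outer loop
   vertex 2.4 3.0 4.5
   vertex 0.2 2.3 5.5
   vertex 5.1 0.3 1.7
  endloop
 endfacet
 facet normal 0.488 -0.343 0.802
  outer loop
   vertex 2.4 3.0 4.5
   vertex 5.1 0.3 1.7
   vertex 5.8 5.5 3.5
  endloop
 endfacet
 facet normal -0.141 0.690 0.710
  outer loop
   vertex 1.9 4.6 3.6
   vertex 0.2 2.3 5.5
   vertex 5.8 5.5 3.5
  endloop
 endfacet
 facet normal -0.635 0.714 0.296
  outer loop
   vertex 1.9 4.6 3.6
   vertex 1.5 4.7 2.5
   vertex 0.2 2.3 5.5
  endloop
 endfacet
 facet normal -0.218 0.962 0.167
  outer loop
   vertex 1.9 4.6 3.6
   vertex 5.8 5.5 3.5
   vertex 1.5 4.7 2.5
  endloop
 endfacet
 facet normal -0.946 0.234 -0.223
  outer loop
   vertex 1.5 2.6 0.3
   vertex 0.2 2.3 5.5
   vertex 1.5 4.7 2.5
  endloop
 endfacet
 facet normal -0.085 -0.611 -0.787
  outer loop
   vertex 1.5 2.6 0.3
   vertex 4.8 2.4 0.1
   vertex 5.1 0.3 1.7
  endloop
 endfacet
 facet normal 0.927 0.098 -0.362
  outer loop
   vertex 4.7 5.2 0.6
   vertex 5.8 5.5 3.5
   vertex 4.8 2.4 0.1
  endloop
 endfacet
 facet normal -0.175 0.984 -0.035
  outer loop
   vertex 4.7 5.2 0.6
   vertex 1.5 4.7 2.5
   vertex 5.8 5.5 3.5
  endloop
 endfacet
 facet normal -0.049 0.174 -0.984
  outer loop
   vertex 4.7 5.2 0.6
   vertex 4.8 2.4 0.1
   vertex 1.5 2.6 0.3
  endloop
 endfacet
 facet normal -0.463 0.641 -0.612
  outer loop
   vertex 4.7 5.2 0.6
   vertex 1.5 2.6 0.3
   vertex 1.5 4.7 2.5
  endloop
 endfacet
 facet normal -0.425 -0.902 -0.073
  outer loop
   vertex 1.4 2.1 1.0
   vertex 5.1 0.3 1.7
   vertex 0.2 2.3 5.5
  endloop
 endfacet
 facet normal -0.956 -0.156 -0.248
  outer loop
   vertex 1.4 2.1 1.0
   vertex 0.2 2.3 5.5
   vertex 1.5 2.6 0.3
  endloop
 endfacet
 facet normal -0.262 -0.767 -0.585
  outer loop
   vertex 1.4 2.1 1.0
   vertex 1.5 2.6 0.3
   vertex 5.1 0.3 1.7
  endloop
 endfacet
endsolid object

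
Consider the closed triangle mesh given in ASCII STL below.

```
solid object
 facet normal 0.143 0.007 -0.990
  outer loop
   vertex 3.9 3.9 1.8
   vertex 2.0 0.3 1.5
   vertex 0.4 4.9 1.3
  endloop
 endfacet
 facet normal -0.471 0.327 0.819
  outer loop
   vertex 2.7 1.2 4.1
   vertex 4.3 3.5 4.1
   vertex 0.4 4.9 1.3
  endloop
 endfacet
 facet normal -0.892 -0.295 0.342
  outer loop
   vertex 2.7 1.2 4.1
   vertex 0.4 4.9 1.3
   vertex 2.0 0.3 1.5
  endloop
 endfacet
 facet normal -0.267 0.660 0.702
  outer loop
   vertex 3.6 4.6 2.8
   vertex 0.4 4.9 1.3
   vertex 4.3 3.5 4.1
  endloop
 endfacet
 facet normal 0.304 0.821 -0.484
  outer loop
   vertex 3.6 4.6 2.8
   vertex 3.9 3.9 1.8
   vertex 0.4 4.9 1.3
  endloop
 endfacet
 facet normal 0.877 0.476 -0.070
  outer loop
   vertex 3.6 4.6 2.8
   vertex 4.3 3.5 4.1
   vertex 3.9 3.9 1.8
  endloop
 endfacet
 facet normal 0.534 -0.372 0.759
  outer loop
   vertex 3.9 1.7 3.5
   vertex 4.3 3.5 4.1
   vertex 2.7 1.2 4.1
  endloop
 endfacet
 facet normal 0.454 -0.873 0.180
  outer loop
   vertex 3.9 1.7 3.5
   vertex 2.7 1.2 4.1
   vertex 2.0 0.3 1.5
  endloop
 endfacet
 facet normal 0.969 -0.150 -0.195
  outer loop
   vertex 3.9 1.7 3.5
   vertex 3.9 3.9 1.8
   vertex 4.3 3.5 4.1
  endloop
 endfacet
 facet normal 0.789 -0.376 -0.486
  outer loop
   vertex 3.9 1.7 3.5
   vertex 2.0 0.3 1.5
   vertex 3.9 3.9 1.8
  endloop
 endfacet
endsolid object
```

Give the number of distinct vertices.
7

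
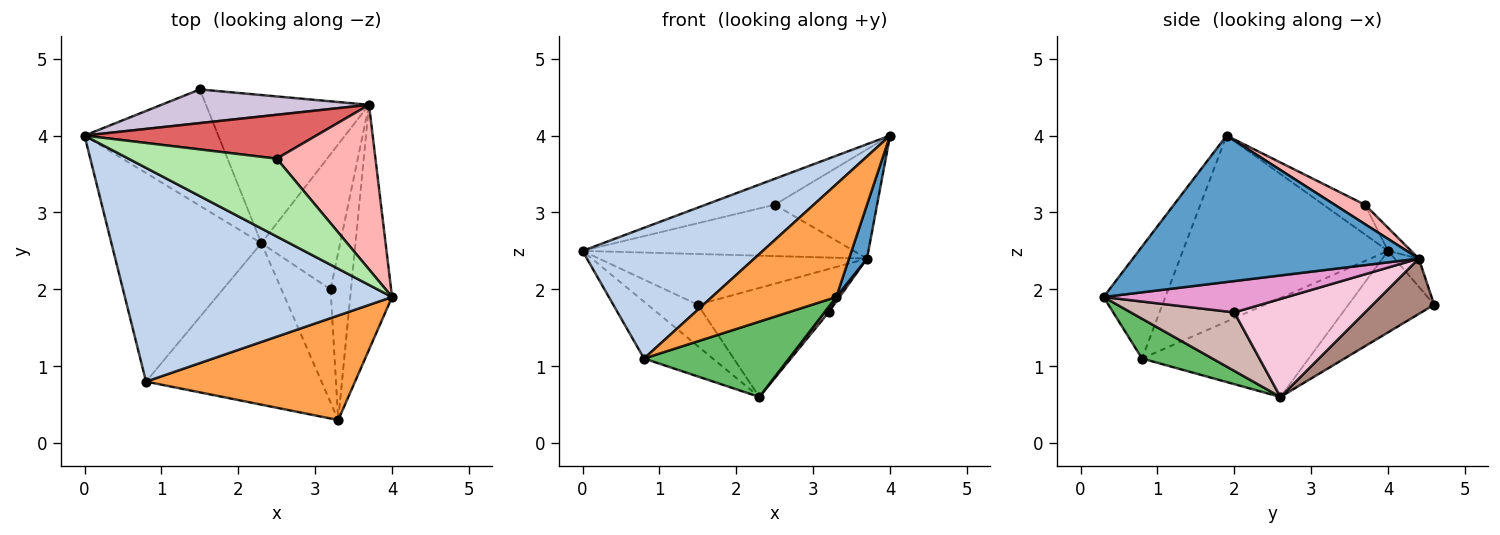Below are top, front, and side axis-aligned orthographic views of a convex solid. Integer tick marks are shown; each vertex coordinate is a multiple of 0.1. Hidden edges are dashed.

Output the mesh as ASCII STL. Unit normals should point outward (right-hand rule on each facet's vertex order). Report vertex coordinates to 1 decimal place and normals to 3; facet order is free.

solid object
 facet normal 0.960 -0.060 -0.274
  outer loop
   vertex 3.7 4.4 2.4
   vertex 4.0 1.9 4.0
   vertex 3.3 0.3 1.9
  endloop
 endfacet
 facet normal -0.511 -0.449 0.734
  outer loop
   vertex 0.8 0.8 1.1
   vertex 4.0 1.9 4.0
   vertex 0.0 4.0 2.5
  endloop
 endfacet
 facet normal -0.342 -0.689 0.639
  outer loop
   vertex 0.8 0.8 1.1
   vertex 3.3 0.3 1.9
   vertex 4.0 1.9 4.0
  endloop
 endfacet
 facet normal -0.537 0.222 -0.814
  outer loop
   vertex 0.8 0.8 1.1
   vertex 0.0 4.0 2.5
   vertex 2.3 2.6 0.6
  endloop
 endfacet
 facet normal 0.201 -0.414 -0.888
  outer loop
   vertex 0.8 0.8 1.1
   vertex 2.3 2.6 0.6
   vertex 3.3 0.3 1.9
  endloop
 endfacet
 facet normal -0.186 0.311 0.932
  outer loop
   vertex 2.5 3.7 3.1
   vertex 0.0 4.0 2.5
   vertex 4.0 1.9 4.0
  endloop
 endfacet
 facet normal -0.065 0.759 0.648
  outer loop
   vertex 2.5 3.7 3.1
   vertex 3.7 4.4 2.4
   vertex 0.0 4.0 2.5
  endloop
 endfacet
 facet normal 0.161 0.546 0.822
  outer loop
   vertex 2.5 3.7 3.1
   vertex 4.0 1.9 4.0
   vertex 3.7 4.4 2.4
  endloop
 endfacet
 facet normal -0.498 0.291 -0.817
  outer loop
   vertex 1.5 4.6 1.8
   vertex 2.3 2.6 0.6
   vertex 0.0 4.0 2.5
  endloop
 endfacet
 facet normal -0.075 0.831 0.552
  outer loop
   vertex 1.5 4.6 1.8
   vertex 0.0 4.0 2.5
   vertex 3.7 4.4 2.4
  endloop
 endfacet
 facet normal 0.264 0.572 -0.777
  outer loop
   vertex 1.5 4.6 1.8
   vertex 3.7 4.4 2.4
   vertex 2.3 2.6 0.6
  endloop
 endfacet
 facet normal 0.765 -0.031 -0.643
  outer loop
   vertex 3.2 2.0 1.7
   vertex 3.3 0.3 1.9
   vertex 2.3 2.6 0.6
  endloop
 endfacet
 facet normal 0.837 -0.015 -0.547
  outer loop
   vertex 3.2 2.0 1.7
   vertex 3.7 4.4 2.4
   vertex 3.3 0.3 1.9
  endloop
 endfacet
 facet normal 0.779 0.020 -0.626
  outer loop
   vertex 3.2 2.0 1.7
   vertex 2.3 2.6 0.6
   vertex 3.7 4.4 2.4
  endloop
 endfacet
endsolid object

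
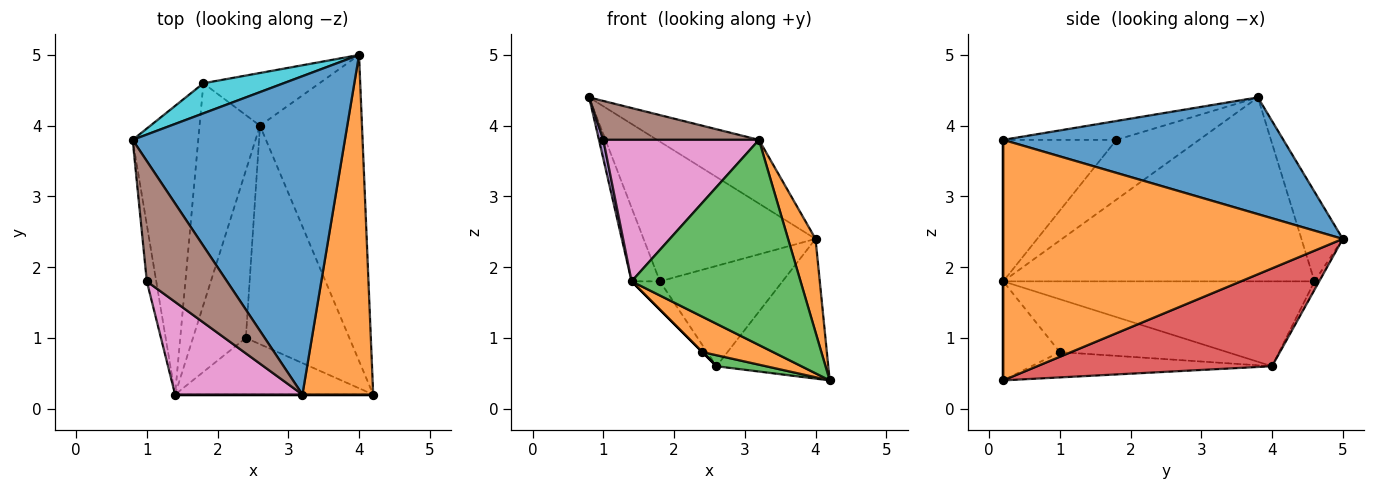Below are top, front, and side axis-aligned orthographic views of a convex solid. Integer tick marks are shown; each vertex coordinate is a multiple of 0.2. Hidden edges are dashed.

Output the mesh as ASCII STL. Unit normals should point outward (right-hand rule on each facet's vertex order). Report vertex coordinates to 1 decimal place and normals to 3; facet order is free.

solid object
 facet normal 0.475 0.173 0.863
  outer loop
   vertex 3.2 0.2 3.8
   vertex 4.0 5.0 2.4
   vertex 0.8 3.8 4.4
  endloop
 endfacet
 facet normal 0.956 -0.077 0.281
  outer loop
   vertex 3.2 0.2 3.8
   vertex 4.2 0.2 0.4
   vertex 4.0 5.0 2.4
  endloop
 endfacet
 facet normal 0.000 -1.000 0.000
  outer loop
   vertex 3.2 0.2 3.8
   vertex 1.4 0.2 1.8
   vertex 4.2 0.2 0.4
  endloop
 endfacet
 facet normal 0.658 0.313 -0.685
  outer loop
   vertex 2.6 4.0 0.6
   vertex 4.0 5.0 2.4
   vertex 4.2 0.2 0.4
  endloop
 endfacet
 facet normal -0.986 -0.052 -0.156
  outer loop
   vertex 1.0 1.8 3.8
   vertex 0.8 3.8 4.4
   vertex 1.4 0.2 1.8
  endloop
 endfacet
 facet normal -0.218 -0.300 0.928
  outer loop
   vertex 1.0 1.8 3.8
   vertex 3.2 0.2 3.8
   vertex 0.8 3.8 4.4
  endloop
 endfacet
 facet normal -0.520 -0.715 0.468
  outer loop
   vertex 1.0 1.8 3.8
   vertex 1.4 0.2 1.8
   vertex 3.2 0.2 3.8
  endloop
 endfacet
 facet normal -0.938 0.085 -0.335
  outer loop
   vertex 1.8 4.6 1.8
   vertex 1.4 0.2 1.8
   vertex 0.8 3.8 4.4
  endloop
 endfacet
 facet normal -0.812 0.074 -0.578
  outer loop
   vertex 1.8 4.6 1.8
   vertex 2.6 4.0 0.6
   vertex 1.4 0.2 1.8
  endloop
 endfacet
 facet normal -0.229 0.952 0.205
  outer loop
   vertex 1.8 4.6 1.8
   vertex 0.8 3.8 4.4
   vertex 4.0 5.0 2.4
  endloop
 endfacet
 facet normal -0.034 0.885 -0.465
  outer loop
   vertex 1.8 4.6 1.8
   vertex 4.0 5.0 2.4
   vertex 2.6 4.0 0.6
  endloop
 endfacet
 facet normal -0.390 -0.488 -0.781
  outer loop
   vertex 2.4 1.0 0.8
   vertex 4.2 0.2 0.4
   vertex 1.4 0.2 1.8
  endloop
 endfacet
 facet normal -0.237 -0.049 -0.970
  outer loop
   vertex 2.4 1.0 0.8
   vertex 2.6 4.0 0.6
   vertex 4.2 0.2 0.4
  endloop
 endfacet
 facet normal -0.707 0.000 -0.707
  outer loop
   vertex 2.4 1.0 0.8
   vertex 1.4 0.2 1.8
   vertex 2.6 4.0 0.6
  endloop
 endfacet
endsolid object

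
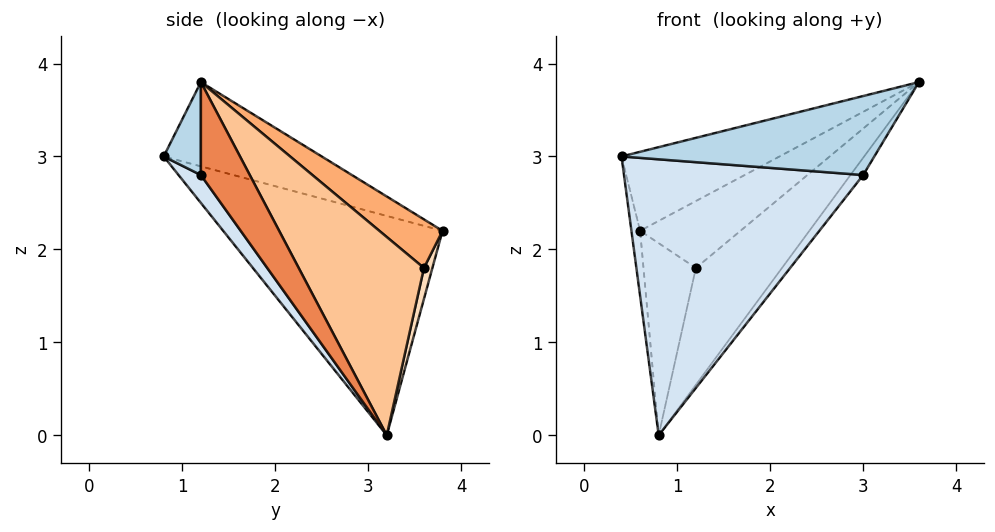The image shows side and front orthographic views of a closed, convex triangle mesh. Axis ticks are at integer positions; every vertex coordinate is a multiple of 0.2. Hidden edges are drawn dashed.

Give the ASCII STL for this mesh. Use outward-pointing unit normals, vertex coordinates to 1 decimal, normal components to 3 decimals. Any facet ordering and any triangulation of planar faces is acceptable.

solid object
 facet normal -0.265 0.265 0.927
  outer loop
   vertex 0.6 3.8 2.2
   vertex 0.4 0.8 3.0
   vertex 3.6 1.2 3.8
  endloop
 endfacet
 facet normal -0.994 0.039 -0.101
  outer loop
   vertex 0.8 3.2 0.0
   vertex 0.4 0.8 3.0
   vertex 0.6 3.8 2.2
  endloop
 endfacet
 facet normal 0.145 -0.986 -0.087
  outer loop
   vertex 3.0 1.2 2.8
   vertex 3.6 1.2 3.8
   vertex 0.4 0.8 3.0
  endloop
 endfacet
 facet normal 0.073 -0.784 -0.617
  outer loop
   vertex 3.0 1.2 2.8
   vertex 0.4 0.8 3.0
   vertex 0.8 3.2 0.0
  endloop
 endfacet
 facet normal 0.837 0.218 -0.502
  outer loop
   vertex 3.0 1.2 2.8
   vertex 0.8 3.2 0.0
   vertex 3.6 1.2 3.8
  endloop
 endfacet
 facet normal 0.499 0.792 0.352
  outer loop
   vertex 1.2 3.6 1.8
   vertex 0.6 3.8 2.2
   vertex 3.6 1.2 3.8
  endloop
 endfacet
 facet normal 0.787 0.541 -0.295
  outer loop
   vertex 1.2 3.6 1.8
   vertex 3.6 1.2 3.8
   vertex 0.8 3.2 0.0
  endloop
 endfacet
 facet normal 0.154 0.957 -0.247
  outer loop
   vertex 1.2 3.6 1.8
   vertex 0.8 3.2 0.0
   vertex 0.6 3.8 2.2
  endloop
 endfacet
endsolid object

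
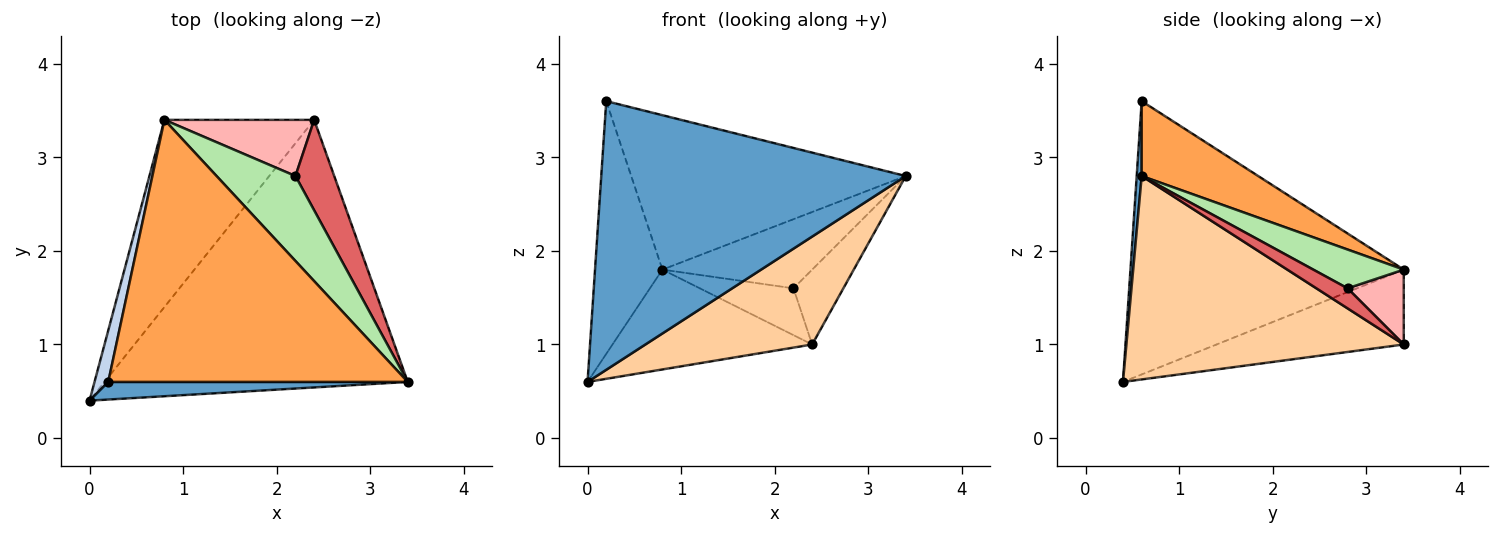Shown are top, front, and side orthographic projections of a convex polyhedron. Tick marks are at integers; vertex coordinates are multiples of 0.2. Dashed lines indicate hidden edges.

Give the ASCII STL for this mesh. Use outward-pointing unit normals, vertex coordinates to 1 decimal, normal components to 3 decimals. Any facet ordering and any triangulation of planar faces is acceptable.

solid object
 facet normal 0.016 -0.998 0.065
  outer loop
   vertex 0.2 0.6 3.6
   vertex 0.0 0.4 0.6
   vertex 3.4 0.6 2.8
  endloop
 endfacet
 facet normal -0.970 0.239 0.049
  outer loop
   vertex 0.2 0.6 3.6
   vertex 0.8 3.4 1.8
   vertex 0.0 0.4 0.6
  endloop
 endfacet
 facet normal 0.211 0.496 0.842
  outer loop
   vertex 0.2 0.6 3.6
   vertex 3.4 0.6 2.8
   vertex 0.8 3.4 1.8
  endloop
 endfacet
 facet normal 0.528 -0.318 -0.787
  outer loop
   vertex 2.4 3.4 1.0
   vertex 3.4 0.6 2.8
   vertex 0.0 0.4 0.6
  endloop
 endfacet
 facet normal -0.404 0.431 -0.807
  outer loop
   vertex 2.4 3.4 1.0
   vertex 0.0 0.4 0.6
   vertex 0.8 3.4 1.8
  endloop
 endfacet
 facet normal 0.356 0.590 0.725
  outer loop
   vertex 2.2 2.8 1.6
   vertex 0.8 3.4 1.8
   vertex 3.4 0.6 2.8
  endloop
 endfacet
 facet normal 0.370 0.592 0.716
  outer loop
   vertex 2.2 2.8 1.6
   vertex 3.4 0.6 2.8
   vertex 2.4 3.4 1.0
  endloop
 endfacet
 facet normal 0.359 0.598 0.717
  outer loop
   vertex 2.2 2.8 1.6
   vertex 2.4 3.4 1.0
   vertex 0.8 3.4 1.8
  endloop
 endfacet
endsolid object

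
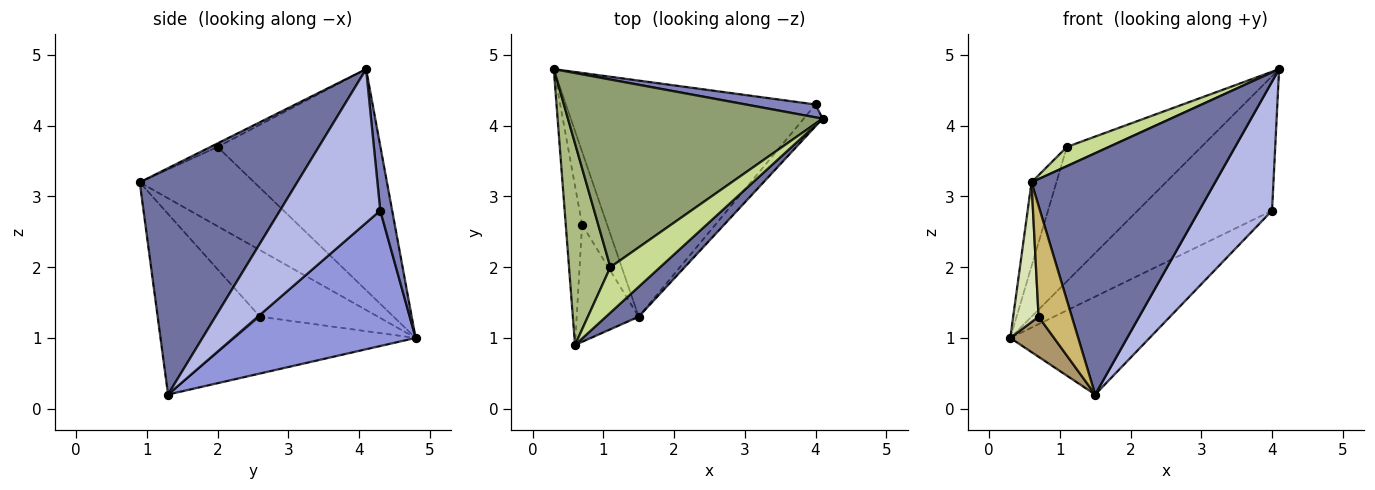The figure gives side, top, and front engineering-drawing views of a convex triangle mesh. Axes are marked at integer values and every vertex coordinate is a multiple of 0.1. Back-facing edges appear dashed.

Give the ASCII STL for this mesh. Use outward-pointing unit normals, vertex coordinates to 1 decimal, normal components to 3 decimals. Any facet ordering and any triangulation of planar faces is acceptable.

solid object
 facet normal 0.648 -0.756 0.094
  outer loop
   vertex 1.5 1.3 0.2
   vertex 4.1 4.1 4.8
   vertex 0.6 0.9 3.2
  endloop
 endfacet
 facet normal 0.088 0.992 0.095
  outer loop
   vertex 4.0 4.3 2.8
   vertex 0.3 4.8 1.0
   vertex 4.1 4.1 4.8
  endloop
 endfacet
 facet normal 0.448 0.342 -0.826
  outer loop
   vertex 4.0 4.3 2.8
   vertex 1.5 1.3 0.2
   vertex 0.3 4.8 1.0
  endloop
 endfacet
 facet normal 0.805 -0.585 -0.099
  outer loop
   vertex 4.0 4.3 2.8
   vertex 4.1 4.1 4.8
   vertex 1.5 1.3 0.2
  endloop
 endfacet
 facet normal -0.577 0.476 0.664
  outer loop
   vertex 1.1 2.0 3.7
   vertex 4.1 4.1 4.8
   vertex 0.3 4.8 1.0
  endloop
 endfacet
 facet normal -0.871 0.189 0.454
  outer loop
   vertex 1.1 2.0 3.7
   vertex 0.3 4.8 1.0
   vertex 0.6 0.9 3.2
  endloop
 endfacet
 facet normal -0.065 -0.388 0.919
  outer loop
   vertex 1.1 2.0 3.7
   vertex 0.6 0.9 3.2
   vertex 4.1 4.1 4.8
  endloop
 endfacet
 facet normal -0.951 -0.205 -0.233
  outer loop
   vertex 0.7 2.6 1.3
   vertex 0.6 0.9 3.2
   vertex 0.3 4.8 1.0
  endloop
 endfacet
 facet normal -0.893 -0.216 -0.394
  outer loop
   vertex 0.7 2.6 1.3
   vertex 0.3 4.8 1.0
   vertex 1.5 1.3 0.2
  endloop
 endfacet
 facet normal -0.904 -0.294 -0.310
  outer loop
   vertex 0.7 2.6 1.3
   vertex 1.5 1.3 0.2
   vertex 0.6 0.9 3.2
  endloop
 endfacet
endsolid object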